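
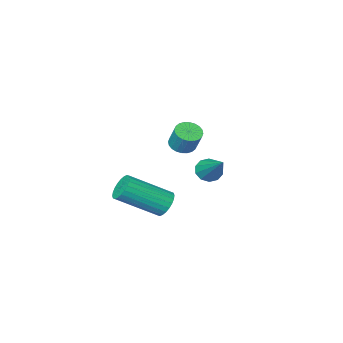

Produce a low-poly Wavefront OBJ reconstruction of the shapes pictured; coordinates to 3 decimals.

v 1.438 0.96 0.316
v 1.899 0.686 0.537
v 1.782 2.56 1.584
v 2.01 0.883 0.258
v 1.902 1.109 0.002
v 1.617 1.279 -0.134
v 1.264 1.326 -0.099
v 0.977 1.234 0.096
v 0.866 1.037 0.374
v 0.974 0.811 0.63
v 1.259 0.642 0.766
v 1.612 0.594 0.731
v 2.539 -0.529 -2.019
v 2.923 -0.089 -2.304
v 4.545 -0.79 -1.207
v 4.161 -1.231 -0.921
v 2.841 0.04 -2.102
v 4.463 -0.661 -1.004
v 2.714 0.082 -1.887
v 4.336 -0.619 -0.789
v 2.56 0.032 -1.691
v 4.182 -0.669 -0.594
v 2.403 -0.104 -1.546
v 4.025 -0.805 -0.449
v 2.267 -0.305 -1.473
v 3.889 -1.006 -0.375
v 2.172 -0.54 -1.483
v 3.794 -1.241 -0.385
v 2.133 -0.773 -1.574
v 3.755 -1.475 -0.477
v 2.155 -0.97 -1.733
v 3.777 -1.671 -0.636
v 2.237 -1.099 -1.936
v 3.859 -1.8 -0.838
v 2.364 -1.141 -2.151
v 3.986 -1.842 -1.053
v 2.518 -1.091 -2.346
v 4.14 -1.792 -1.249
v 2.675 -0.955 -2.491
v 4.297 -1.656 -1.394
v 2.811 -0.754 -2.565
v 4.433 -1.455 -1.467
v 2.906 -0.519 -2.555
v 4.528 -1.22 -1.457
v 2.945 -0.285 -2.463
v 4.567 -0.987 -1.366
v 3.294 2.079 2.772
v 3.824 2.203 2.693
v 3.836 2.705 3.57
v 3.306 2.581 3.648
v 3.728 2.37 2.599
v 3.74 2.872 3.476
v 3.565 2.493 2.531
v 3.577 2.995 3.408
v 3.361 2.552 2.5
v 3.373 3.054 3.376
v 3.147 2.54 2.51
v 3.159 3.042 3.386
v 2.956 2.457 2.56
v 2.968 2.959 3.436
v 2.815 2.317 2.642
v 2.828 2.819 3.518
v 2.748 2.141 2.744
v 2.76 2.643 3.62
v 2.764 1.955 2.85
v 2.776 2.457 3.727
v 2.86 1.788 2.944
v 2.872 2.29 3.821
v 3.023 1.665 3.012
v 3.035 2.167 3.889
v 3.227 1.606 3.044
v 3.239 2.108 3.92
v 3.441 1.618 3.034
v 3.453 2.12 3.91
v 3.632 1.701 2.984
v 3.644 2.203 3.86
v 3.772 1.841 2.902
v 3.785 2.343 3.778
v 3.84 2.017 2.8
v 3.852 2.519 3.676
f 2 1 4
f 2 4 3
f 4 1 5
f 4 5 3
f 5 1 6
f 5 6 3
f 6 1 7
f 6 7 3
f 7 1 8
f 7 8 3
f 8 1 9
f 8 9 3
f 9 1 10
f 9 10 3
f 10 1 11
f 10 11 3
f 11 1 12
f 11 12 3
f 12 1 2
f 12 2 3
f 14 13 17
f 14 17 15
f 15 17 18
f 15 18 16
f 17 13 19
f 17 19 18
f 18 19 20
f 18 20 16
f 19 13 21
f 19 21 20
f 20 21 22
f 20 22 16
f 21 13 23
f 21 23 22
f 22 23 24
f 22 24 16
f 23 13 25
f 23 25 24
f 24 25 26
f 24 26 16
f 25 13 27
f 25 27 26
f 26 27 28
f 26 28 16
f 27 13 29
f 27 29 28
f 28 29 30
f 28 30 16
f 29 13 31
f 29 31 30
f 30 31 32
f 30 32 16
f 31 13 33
f 31 33 32
f 32 33 34
f 32 34 16
f 33 13 35
f 33 35 34
f 34 35 36
f 34 36 16
f 35 13 37
f 35 37 36
f 36 37 38
f 36 38 16
f 37 13 39
f 37 39 38
f 38 39 40
f 38 40 16
f 39 13 41
f 39 41 40
f 40 41 42
f 40 42 16
f 41 13 43
f 41 43 42
f 42 43 44
f 42 44 16
f 43 13 45
f 43 45 44
f 44 45 46
f 44 46 16
f 45 13 14
f 45 14 46
f 46 14 15
f 46 15 16
f 48 47 51
f 48 51 49
f 49 51 52
f 49 52 50
f 51 47 53
f 51 53 52
f 52 53 54
f 52 54 50
f 53 47 55
f 53 55 54
f 54 55 56
f 54 56 50
f 55 47 57
f 55 57 56
f 56 57 58
f 56 58 50
f 57 47 59
f 57 59 58
f 58 59 60
f 58 60 50
f 59 47 61
f 59 61 60
f 60 61 62
f 60 62 50
f 61 47 63
f 61 63 62
f 62 63 64
f 62 64 50
f 63 47 65
f 63 65 64
f 64 65 66
f 64 66 50
f 65 47 67
f 65 67 66
f 66 67 68
f 66 68 50
f 67 47 69
f 67 69 68
f 68 69 70
f 68 70 50
f 69 47 71
f 69 71 70
f 70 71 72
f 70 72 50
f 71 47 73
f 71 73 72
f 72 73 74
f 72 74 50
f 73 47 75
f 73 75 74
f 74 75 76
f 74 76 50
f 75 47 77
f 75 77 76
f 76 77 78
f 76 78 50
f 77 47 79
f 77 79 78
f 78 79 80
f 78 80 50
f 79 47 48
f 79 48 80
f 80 48 49
f 80 49 50



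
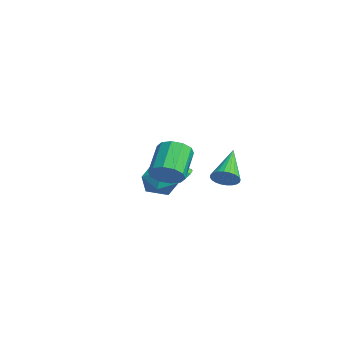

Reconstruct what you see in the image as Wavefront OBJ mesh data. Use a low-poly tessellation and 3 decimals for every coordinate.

v 0.489 -1.953 1.525
v 1.299 -2.14 0.737
v -0.559 -3.28 0.763
v 0.251 -3.467 -0.025
v 0.44 -3.75 1.069
v 1.088 -2.93 1.54
v -0.348 -2.49 -0.04
v 0.3 -1.67 0.431
v 0.782 -2.472 -0.231
v 1.269 -3.251 0.455
v -0.529 -2.169 1.045
v -0.042 -2.948 1.731
v -2.584 -0.209 -0.422
v -2.062 -0.343 -0.396
v -2.836 -1.011 0.462
v -2.115 -0.092 -0.182
v -2.347 0.115 -0.061
v -2.67 0.198 -0.077
v -2.96 0.126 -0.225
v -3.107 -0.074 -0.448
v -3.054 -0.326 -0.662
v -2.822 -0.532 -0.783
v -2.499 -0.616 -0.767
v -2.209 -0.543 -0.619
v 3.726 -3.728 2.361
v 4.393 -3.166 2.621
v 3.161 -2.231 3.759
v 2.494 -2.792 3.499
v 4.144 -2.943 2.169
v 2.913 -2.007 3.307
v 3.736 -3.019 1.79
v 2.504 -2.084 2.928
v 3.324 -3.367 1.629
v 2.092 -2.431 2.767
v 3.065 -3.852 1.748
v 1.833 -2.916 2.886
v 3.059 -4.289 2.101
v 1.827 -3.354 3.239
v 3.307 -4.513 2.553
v 2.076 -3.577 3.691
v 3.716 -4.436 2.932
v 2.484 -3.501 4.07
v 4.128 -4.089 3.093
v 2.896 -3.153 4.231
v 4.387 -3.604 2.974
v 3.155 -2.668 4.112
v 4.582 -1.087 2.074
v 4.931 -1.32 2.684
v 3.138 -0.033 3.306
v 5.068 -1.071 2.631
v 5.131 -0.825 2.494
v 5.111 -0.618 2.294
v 5.009 -0.483 2.059
v 4.843 -0.44 1.827
v 4.637 -0.496 1.633
v 4.422 -0.641 1.506
v 4.232 -0.854 1.465
v 4.095 -1.103 1.517
v 4.032 -1.349 1.654
v 4.052 -1.555 1.855
v 4.154 -1.69 2.089
v 4.32 -1.734 2.321
v 4.526 -1.678 2.516
v 4.741 -1.533 2.643
f 1 12 6
f 1 6 2
f 1 2 8
f 1 8 11
f 1 11 12
f 2 6 10
f 6 12 5
f 12 11 3
f 11 8 7
f 8 2 9
f 4 10 5
f 4 5 3
f 4 3 7
f 4 7 9
f 4 9 10
f 5 10 6
f 3 5 12
f 7 3 11
f 9 7 8
f 10 9 2
f 14 13 16
f 14 16 15
f 16 13 17
f 16 17 15
f 17 13 18
f 17 18 15
f 18 13 19
f 18 19 15
f 19 13 20
f 19 20 15
f 20 13 21
f 20 21 15
f 21 13 22
f 21 22 15
f 22 13 23
f 22 23 15
f 23 13 24
f 23 24 15
f 24 13 14
f 24 14 15
f 26 25 29
f 26 29 27
f 27 29 30
f 27 30 28
f 29 25 31
f 29 31 30
f 30 31 32
f 30 32 28
f 31 25 33
f 31 33 32
f 32 33 34
f 32 34 28
f 33 25 35
f 33 35 34
f 34 35 36
f 34 36 28
f 35 25 37
f 35 37 36
f 36 37 38
f 36 38 28
f 37 25 39
f 37 39 38
f 38 39 40
f 38 40 28
f 39 25 41
f 39 41 40
f 40 41 42
f 40 42 28
f 41 25 43
f 41 43 42
f 42 43 44
f 42 44 28
f 43 25 45
f 43 45 44
f 44 45 46
f 44 46 28
f 45 25 26
f 45 26 46
f 46 26 27
f 46 27 28
f 48 47 50
f 48 50 49
f 50 47 51
f 50 51 49
f 51 47 52
f 51 52 49
f 52 47 53
f 52 53 49
f 53 47 54
f 53 54 49
f 54 47 55
f 54 55 49
f 55 47 56
f 55 56 49
f 56 47 57
f 56 57 49
f 57 47 58
f 57 58 49
f 58 47 59
f 58 59 49
f 59 47 60
f 59 60 49
f 60 47 61
f 60 61 49
f 61 47 62
f 61 62 49
f 62 47 63
f 62 63 49
f 63 47 64
f 63 64 49
f 64 47 48
f 64 48 49



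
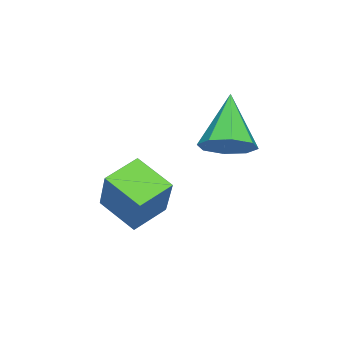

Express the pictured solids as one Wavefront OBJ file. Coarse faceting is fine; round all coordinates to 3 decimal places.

v 1.757 4.05 2.754
v 2.389 3.749 3.218
v 0.503 3.63 4.186
v 2.289 4.377 3.315
v 1.878 4.813 3.084
v 1.396 4.803 2.658
v 1.125 4.352 2.289
v 1.225 3.724 2.192
v 1.636 3.287 2.424
v 2.118 3.298 2.849
v 2.909 1.777 -0.373
v 2.585 0.6 0.29
v 1.893 2.289 0.039
v 1.569 1.111 0.703
v 3.811 2.369 1.117
v 3.487 1.191 1.781
v 2.795 2.88 1.53
v 2.471 1.703 2.193
f 2 1 4
f 2 4 3
f 4 1 5
f 4 5 3
f 5 1 6
f 5 6 3
f 6 1 7
f 6 7 3
f 7 1 8
f 7 8 3
f 8 1 9
f 8 9 3
f 9 1 10
f 9 10 3
f 10 1 2
f 10 2 3
f 12 14 11
f 15 12 11
f 11 14 13
f 13 15 11
f 12 18 14
f 16 12 15
f 16 18 12
f 14 18 13
f 17 15 13
f 13 18 17
f 17 16 15
f 18 16 17



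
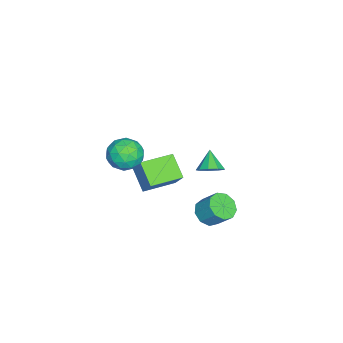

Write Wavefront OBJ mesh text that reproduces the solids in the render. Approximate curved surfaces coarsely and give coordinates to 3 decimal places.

v -0.912 0.131 -4.082
v -0.114 0.409 -4.538
v 0.19 1.347 -3.434
v -0.608 1.069 -2.978
v -0.62 0.786 -4.719
v -0.316 1.724 -3.616
v -1.262 0.857 -4.603
v -0.958 1.795 -3.499
v -1.741 0.588 -4.242
v -1.437 1.527 -3.139
v -1.831 0.105 -3.807
v -1.527 1.044 -2.703
v -1.492 -0.366 -3.5
v -1.188 0.573 -2.396
v -0.881 -0.604 -3.465
v -0.577 0.334 -2.362
v -0.285 -0.499 -3.719
v 0.019 0.439 -2.616
v 0.018 -0.099 -4.143
v 0.322 0.839 -3.039
v -5.128 -3.585 -3.718
v -4.394 -2.9 -2.395
v -4.058 -2.666 -4.787
v -3.324 -1.981 -3.465
v -3.716 -5.179 -3.675
v -2.982 -4.494 -2.353
v -2.646 -4.26 -4.745
v -1.912 -3.575 -3.422
v -2.173 -0.061 -1.296
v -1.629 -0.593 -0.918
v -3.127 -0.359 -0.344
v -1.573 -0.059 -0.695
v -1.798 0.474 -0.753
v -2.198 0.757 -1.065
v -2.587 0.657 -1.486
v -2.783 0.221 -1.817
v -2.693 -0.346 -1.905
v -2.36 -0.78 -1.708
v -1.94 -0.878 -1.318
v 2.195 -2.973 3.134
v 3.245 -2.65 3.375
v 2.515 -4.59 3.905
v 3.565 -4.267 4.146
v 2.695 -3.794 4.679
v 2.497 -2.794 4.202
v 3.263 -4.446 3.078
v 3.065 -3.446 2.601
v 3.905 -3.56 3.34
v 3.554 -3.157 4.33
v 2.206 -4.083 2.95
v 1.855 -3.68 3.94
v 2.692 -2.669 3.186
v 3.068 -4.571 4.094
v 2.556 -4.292 4.407
v 3.174 -4.103 4.549
v 2.252 -2.754 3.673
v 2.87 -2.564 3.815
v 2.546 -3.237 4.582
v 2.89 -4.676 3.465
v 3.508 -4.486 3.607
v 2.586 -3.137 2.731
v 3.204 -2.948 2.873
v 3.214 -4.003 2.698
v 3.698 -3.015 3.308
v 3.885 -3.966 3.761
v 3.708 -4.07 3.133
v 3.592 -3.483 2.853
v 3.491 -2.778 3.89
v 3.679 -3.729 4.343
v 3.167 -3.45 4.657
v 3.051 -2.863 4.376
v 3.879 -3.313 3.869
v 2.081 -3.511 2.937
v 2.269 -4.462 3.39
v 2.709 -4.377 2.904
v 2.593 -3.79 2.623
v 1.875 -3.274 3.519
v 2.062 -4.225 3.972
v 2.168 -3.757 4.427
v 2.052 -3.17 4.147
v 1.881 -3.927 3.411
f 2 1 5
f 2 5 3
f 3 5 6
f 3 6 4
f 5 1 7
f 5 7 6
f 6 7 8
f 6 8 4
f 7 1 9
f 7 9 8
f 8 9 10
f 8 10 4
f 9 1 11
f 9 11 10
f 10 11 12
f 10 12 4
f 11 1 13
f 11 13 12
f 12 13 14
f 12 14 4
f 13 1 15
f 13 15 14
f 14 15 16
f 14 16 4
f 15 1 17
f 15 17 16
f 16 17 18
f 16 18 4
f 17 1 19
f 17 19 18
f 18 19 20
f 18 20 4
f 19 1 2
f 19 2 20
f 20 2 3
f 20 3 4
f 22 24 21
f 25 22 21
f 21 24 23
f 23 25 21
f 22 28 24
f 26 22 25
f 26 28 22
f 24 28 23
f 27 25 23
f 23 28 27
f 27 26 25
f 28 26 27
f 30 29 32
f 30 32 31
f 32 29 33
f 32 33 31
f 33 29 34
f 33 34 31
f 34 29 35
f 34 35 31
f 35 29 36
f 35 36 31
f 36 29 37
f 36 37 31
f 37 29 38
f 37 38 31
f 38 29 39
f 38 39 31
f 39 29 30
f 39 30 31
f 40 77 56
f 77 51 80
f 56 80 45
f 77 80 56
f 40 56 52
f 56 45 57
f 52 57 41
f 56 57 52
f 40 52 61
f 52 41 62
f 61 62 47
f 52 62 61
f 40 61 73
f 61 47 76
f 73 76 50
f 61 76 73
f 40 73 77
f 73 50 81
f 77 81 51
f 73 81 77
f 41 57 68
f 57 45 71
f 68 71 49
f 57 71 68
f 45 80 58
f 80 51 79
f 58 79 44
f 80 79 58
f 51 81 78
f 81 50 74
f 78 74 42
f 81 74 78
f 50 76 75
f 76 47 63
f 75 63 46
f 76 63 75
f 47 62 67
f 62 41 64
f 67 64 48
f 62 64 67
f 43 69 55
f 69 49 70
f 55 70 44
f 69 70 55
f 43 55 53
f 55 44 54
f 53 54 42
f 55 54 53
f 43 53 60
f 53 42 59
f 60 59 46
f 53 59 60
f 43 60 65
f 60 46 66
f 65 66 48
f 60 66 65
f 43 65 69
f 65 48 72
f 69 72 49
f 65 72 69
f 44 70 58
f 70 49 71
f 58 71 45
f 70 71 58
f 42 54 78
f 54 44 79
f 78 79 51
f 54 79 78
f 46 59 75
f 59 42 74
f 75 74 50
f 59 74 75
f 48 66 67
f 66 46 63
f 67 63 47
f 66 63 67
f 49 72 68
f 72 48 64
f 68 64 41
f 72 64 68



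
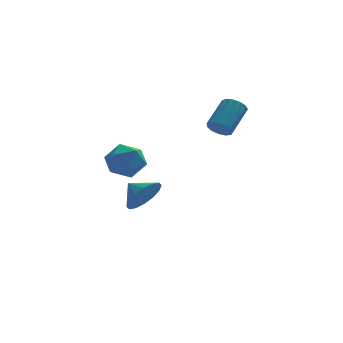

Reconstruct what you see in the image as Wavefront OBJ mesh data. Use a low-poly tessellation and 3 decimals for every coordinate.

v -1.45 2.482 -2.922
v -0.746 2.506 -2.103
v -2.13 3.218 -2.358
v -0.584 2.917 -2.444
v -0.654 3.213 -2.914
v -0.937 3.312 -3.386
v -1.357 3.19 -3.733
v -1.802 2.877 -3.863
v -2.153 2.459 -3.741
v -2.315 2.047 -3.4
v -2.245 1.752 -2.93
v -1.962 1.652 -2.458
v -1.542 1.775 -2.111
v -1.097 2.087 -1.981
v -2.832 -1.384 1.389
v -2.152 -1.846 0.786
v -3.348 -2.854 1.934
v -2.668 -3.316 1.331
v -2.351 -2.775 2.135
v -2.032 -1.867 1.799
v -3.468 -2.833 0.921
v -3.149 -1.925 0.585
v -2.545 -2.742 0.497
v -1.855 -2.706 1.247
v -3.645 -1.994 1.473
v -2.955 -1.958 2.223
v 1.726 0.11 2.161
v 2.283 -0.198 2.028
v 3.13 0.901 3.026
v 2.574 1.21 3.159
v 2.245 0.062 1.773
v 3.093 1.162 2.771
v 2.043 0.337 1.641
v 2.891 1.437 2.639
v 1.74 0.541 1.674
v 2.588 1.64 2.672
v 1.433 0.607 1.862
v 2.281 1.707 2.86
v 1.219 0.516 2.145
v 2.067 1.616 3.143
v 1.166 0.296 2.432
v 2.013 1.396 3.43
v 1.29 0.017 2.634
v 2.138 1.117 3.632
v 1.553 -0.233 2.686
v 2.401 0.867 3.684
v 1.871 -0.373 2.57
v 2.719 0.726 3.568
v 2.143 -0.361 2.325
v 2.991 0.739 3.323
f 2 1 4
f 2 4 3
f 4 1 5
f 4 5 3
f 5 1 6
f 5 6 3
f 6 1 7
f 6 7 3
f 7 1 8
f 7 8 3
f 8 1 9
f 8 9 3
f 9 1 10
f 9 10 3
f 10 1 11
f 10 11 3
f 11 1 12
f 11 12 3
f 12 1 13
f 12 13 3
f 13 1 14
f 13 14 3
f 14 1 2
f 14 2 3
f 15 26 20
f 15 20 16
f 15 16 22
f 15 22 25
f 15 25 26
f 16 20 24
f 20 26 19
f 26 25 17
f 25 22 21
f 22 16 23
f 18 24 19
f 18 19 17
f 18 17 21
f 18 21 23
f 18 23 24
f 19 24 20
f 17 19 26
f 21 17 25
f 23 21 22
f 24 23 16
f 28 27 31
f 28 31 29
f 29 31 32
f 29 32 30
f 31 27 33
f 31 33 32
f 32 33 34
f 32 34 30
f 33 27 35
f 33 35 34
f 34 35 36
f 34 36 30
f 35 27 37
f 35 37 36
f 36 37 38
f 36 38 30
f 37 27 39
f 37 39 38
f 38 39 40
f 38 40 30
f 39 27 41
f 39 41 40
f 40 41 42
f 40 42 30
f 41 27 43
f 41 43 42
f 42 43 44
f 42 44 30
f 43 27 45
f 43 45 44
f 44 45 46
f 44 46 30
f 45 27 47
f 45 47 46
f 46 47 48
f 46 48 30
f 47 27 49
f 47 49 48
f 48 49 50
f 48 50 30
f 49 27 28
f 49 28 50
f 50 28 29
f 50 29 30



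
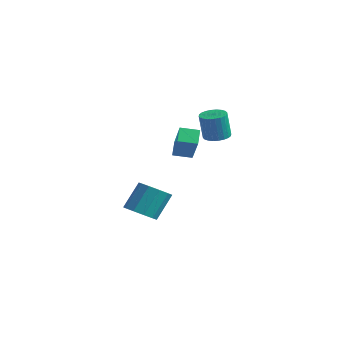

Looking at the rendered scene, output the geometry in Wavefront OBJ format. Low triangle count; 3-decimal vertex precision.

v 1.095 1.154 2.826
v 1.739 1.621 2.904
v 1.769 1.294 4.613
v 1.125 0.826 4.534
v 1.509 1.827 2.947
v 1.539 1.5 4.656
v 1.215 1.931 2.972
v 1.245 1.604 4.681
v 0.904 1.916 2.975
v 0.934 1.589 4.684
v 0.621 1.785 2.955
v 0.651 1.458 4.664
v 0.41 1.558 2.915
v 0.44 1.231 4.624
v 0.304 1.269 2.862
v 0.334 0.942 4.57
v 0.318 0.963 2.803
v 0.348 0.636 4.511
v 0.451 0.686 2.747
v 0.481 0.359 4.456
v 0.681 0.48 2.704
v 0.711 0.153 4.413
v 0.975 0.376 2.679
v 1.005 0.049 4.388
v 1.286 0.391 2.676
v 1.316 0.064 4.385
v 1.569 0.522 2.696
v 1.599 0.195 4.405
v 1.78 0.749 2.736
v 1.81 0.422 4.445
v 1.886 1.038 2.79
v 1.916 0.711 4.498
v 1.872 1.344 2.849
v 1.902 1.017 4.557
v -3.755 -0.673 -4.273
v -2.685 -0.542 -4.351
v -2.696 0.584 -2.626
v -3.765 0.453 -2.547
v -2.979 -0.041 -4.68
v -2.99 1.085 -2.955
v -3.57 0.219 -4.853
v -3.58 1.344 -3.128
v -4.23 0.138 -4.805
v -4.241 1.263 -3.079
v -4.709 -0.253 -4.553
v -4.72 0.873 -2.827
v -4.824 -0.804 -4.194
v -4.835 0.322 -2.469
v -4.53 -1.305 -3.865
v -4.541 -0.179 -2.14
v -3.94 -1.564 -3.692
v -3.95 -0.439 -1.967
v -3.279 -1.483 -3.741
v -3.29 -0.358 -2.015
v -2.8 -1.093 -3.993
v -2.811 0.033 -2.267
v -2.747 1.07 1.353
v -1.404 0.435 2.949
v -2.065 1.999 1.149
v -0.723 1.364 2.744
v -2.137 0.456 0.596
v -0.795 -0.179 2.191
v -1.456 1.385 0.391
v -0.113 0.75 1.987
f 2 1 5
f 2 5 3
f 3 5 6
f 3 6 4
f 5 1 7
f 5 7 6
f 6 7 8
f 6 8 4
f 7 1 9
f 7 9 8
f 8 9 10
f 8 10 4
f 9 1 11
f 9 11 10
f 10 11 12
f 10 12 4
f 11 1 13
f 11 13 12
f 12 13 14
f 12 14 4
f 13 1 15
f 13 15 14
f 14 15 16
f 14 16 4
f 15 1 17
f 15 17 16
f 16 17 18
f 16 18 4
f 17 1 19
f 17 19 18
f 18 19 20
f 18 20 4
f 19 1 21
f 19 21 20
f 20 21 22
f 20 22 4
f 21 1 23
f 21 23 22
f 22 23 24
f 22 24 4
f 23 1 25
f 23 25 24
f 24 25 26
f 24 26 4
f 25 1 27
f 25 27 26
f 26 27 28
f 26 28 4
f 27 1 29
f 27 29 28
f 28 29 30
f 28 30 4
f 29 1 31
f 29 31 30
f 30 31 32
f 30 32 4
f 31 1 33
f 31 33 32
f 32 33 34
f 32 34 4
f 33 1 2
f 33 2 34
f 34 2 3
f 34 3 4
f 36 35 39
f 36 39 37
f 37 39 40
f 37 40 38
f 39 35 41
f 39 41 40
f 40 41 42
f 40 42 38
f 41 35 43
f 41 43 42
f 42 43 44
f 42 44 38
f 43 35 45
f 43 45 44
f 44 45 46
f 44 46 38
f 45 35 47
f 45 47 46
f 46 47 48
f 46 48 38
f 47 35 49
f 47 49 48
f 48 49 50
f 48 50 38
f 49 35 51
f 49 51 50
f 50 51 52
f 50 52 38
f 51 35 53
f 51 53 52
f 52 53 54
f 52 54 38
f 53 35 55
f 53 55 54
f 54 55 56
f 54 56 38
f 55 35 36
f 55 36 56
f 56 36 37
f 56 37 38
f 58 60 57
f 61 58 57
f 57 60 59
f 59 61 57
f 58 64 60
f 62 58 61
f 62 64 58
f 60 64 59
f 63 61 59
f 59 64 63
f 63 62 61
f 64 62 63



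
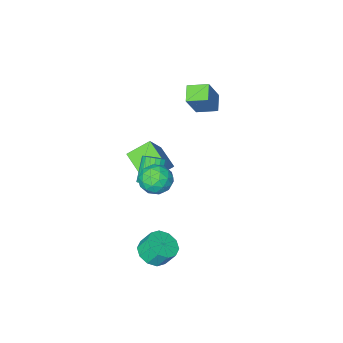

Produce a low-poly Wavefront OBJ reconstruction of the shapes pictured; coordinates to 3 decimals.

v 2.308 0.846 0.815
v 2.962 0.595 1.083
v 2.106 -0.177 2.452
v 1.452 0.074 2.185
v 2.937 0.872 1.223
v 2.081 0.101 2.593
v 2.803 1.145 1.293
v 1.946 0.374 2.663
v 2.583 1.366 1.28
v 1.727 0.595 2.65
v 2.316 1.497 1.187
v 1.46 0.726 2.557
v 2.047 1.516 1.029
v 1.191 0.744 2.399
v 1.824 1.418 0.835
v 0.968 0.647 2.204
v 1.684 1.222 0.637
v 0.828 0.45 2.006
v 1.652 0.96 0.47
v 0.796 0.189 1.839
v 1.734 0.679 0.362
v 0.878 -0.092 1.732
v 1.915 0.427 0.333
v 1.059 -0.345 1.703
v 2.164 0.247 0.388
v 1.308 -0.525 1.757
v 2.438 0.17 0.516
v 1.581 -0.601 1.885
v 2.689 0.211 0.696
v 1.833 -0.561 2.065
v 2.875 0.361 0.896
v 2.018 -0.411 2.266
v 2.311 2.923 2.352
v 3.011 3.652 2.642
v 3.029 1.808 3.418
v 3.729 2.537 3.708
v 2.718 2.641 3.979
v 2.275 3.33 3.321
v 3.765 2.13 2.739
v 3.322 2.819 2.081
v 3.91 3.161 2.882
v 3.263 3.477 3.648
v 2.777 1.983 2.412
v 2.13 2.299 3.178
v 2.598 3.385 2.404
v 3.442 2.075 3.656
v 2.848 2.136 3.816
v 3.26 2.564 3.987
v 2.165 3.197 2.802
v 2.577 3.625 2.973
v 2.405 3.031 3.759
v 3.463 1.835 3.087
v 3.875 2.263 3.258
v 2.78 2.896 2.073
v 3.192 3.324 2.244
v 3.635 2.429 2.301
v 3.538 3.525 2.715
v 3.96 2.87 3.342
v 3.981 2.631 2.772
v 3.72 3.036 2.385
v 3.158 3.711 3.166
v 3.58 3.056 3.792
v 2.986 3.117 3.951
v 2.725 3.522 3.564
v 3.686 3.423 3.306
v 2.46 2.404 2.268
v 2.882 1.749 2.894
v 3.315 1.938 2.496
v 3.054 2.343 2.109
v 2.08 2.59 2.718
v 2.502 1.935 3.345
v 2.32 2.424 3.675
v 2.059 2.829 3.288
v 2.354 2.037 2.754
v -1.728 -4.48 -1.758
v -0.58 -3.874 -0.158
v -1.682 -2.921 -2.382
v -0.535 -2.315 -0.782
v -0.325 -4.865 -2.618
v 0.822 -4.259 -1.018
v -0.28 -3.306 -3.242
v 0.868 -2.7 -1.642
v 2.864 2.059 -4.325
v 3.648 2.741 -4.348
v 3.241 3.244 -3.338
v 2.456 2.561 -3.315
v 3.155 2.995 -4.673
v 2.747 3.497 -3.662
v 2.55 2.891 -4.865
v 2.143 3.393 -3.855
v 2.066 2.469 -4.851
v 1.658 2.971 -3.84
v 1.886 1.89 -4.636
v 1.478 2.393 -3.625
v 2.079 1.376 -4.302
v 1.672 1.879 -3.292
v 2.573 1.123 -3.978
v 2.165 1.625 -2.967
v 3.177 1.227 -3.785
v 2.77 1.729 -2.775
v 3.662 1.649 -3.8
v 3.254 2.151 -2.789
v 3.842 2.227 -4.015
v 3.434 2.73 -3.004
v -4.688 -2.736 3.114
v -3.688 -2.303 4.862
v -4.071 -1.864 2.545
v -3.07 -1.432 4.293
v -3.73 -3.628 2.787
v -2.729 -3.196 4.535
v -3.112 -2.757 2.218
v -2.112 -2.324 3.966
f 2 1 5
f 2 5 3
f 3 5 6
f 3 6 4
f 5 1 7
f 5 7 6
f 6 7 8
f 6 8 4
f 7 1 9
f 7 9 8
f 8 9 10
f 8 10 4
f 9 1 11
f 9 11 10
f 10 11 12
f 10 12 4
f 11 1 13
f 11 13 12
f 12 13 14
f 12 14 4
f 13 1 15
f 13 15 14
f 14 15 16
f 14 16 4
f 15 1 17
f 15 17 16
f 16 17 18
f 16 18 4
f 17 1 19
f 17 19 18
f 18 19 20
f 18 20 4
f 19 1 21
f 19 21 20
f 20 21 22
f 20 22 4
f 21 1 23
f 21 23 22
f 22 23 24
f 22 24 4
f 23 1 25
f 23 25 24
f 24 25 26
f 24 26 4
f 25 1 27
f 25 27 26
f 26 27 28
f 26 28 4
f 27 1 29
f 27 29 28
f 28 29 30
f 28 30 4
f 29 1 31
f 29 31 30
f 30 31 32
f 30 32 4
f 31 1 2
f 31 2 32
f 32 2 3
f 32 3 4
f 33 70 49
f 70 44 73
f 49 73 38
f 70 73 49
f 33 49 45
f 49 38 50
f 45 50 34
f 49 50 45
f 33 45 54
f 45 34 55
f 54 55 40
f 45 55 54
f 33 54 66
f 54 40 69
f 66 69 43
f 54 69 66
f 33 66 70
f 66 43 74
f 70 74 44
f 66 74 70
f 34 50 61
f 50 38 64
f 61 64 42
f 50 64 61
f 38 73 51
f 73 44 72
f 51 72 37
f 73 72 51
f 44 74 71
f 74 43 67
f 71 67 35
f 74 67 71
f 43 69 68
f 69 40 56
f 68 56 39
f 69 56 68
f 40 55 60
f 55 34 57
f 60 57 41
f 55 57 60
f 36 62 48
f 62 42 63
f 48 63 37
f 62 63 48
f 36 48 46
f 48 37 47
f 46 47 35
f 48 47 46
f 36 46 53
f 46 35 52
f 53 52 39
f 46 52 53
f 36 53 58
f 53 39 59
f 58 59 41
f 53 59 58
f 36 58 62
f 58 41 65
f 62 65 42
f 58 65 62
f 37 63 51
f 63 42 64
f 51 64 38
f 63 64 51
f 35 47 71
f 47 37 72
f 71 72 44
f 47 72 71
f 39 52 68
f 52 35 67
f 68 67 43
f 52 67 68
f 41 59 60
f 59 39 56
f 60 56 40
f 59 56 60
f 42 65 61
f 65 41 57
f 61 57 34
f 65 57 61
f 76 78 75
f 79 76 75
f 75 78 77
f 77 79 75
f 76 82 78
f 80 76 79
f 80 82 76
f 78 82 77
f 81 79 77
f 77 82 81
f 81 80 79
f 82 80 81
f 84 83 87
f 84 87 85
f 85 87 88
f 85 88 86
f 87 83 89
f 87 89 88
f 88 89 90
f 88 90 86
f 89 83 91
f 89 91 90
f 90 91 92
f 90 92 86
f 91 83 93
f 91 93 92
f 92 93 94
f 92 94 86
f 93 83 95
f 93 95 94
f 94 95 96
f 94 96 86
f 95 83 97
f 95 97 96
f 96 97 98
f 96 98 86
f 97 83 99
f 97 99 98
f 98 99 100
f 98 100 86
f 99 83 101
f 99 101 100
f 100 101 102
f 100 102 86
f 101 83 103
f 101 103 102
f 102 103 104
f 102 104 86
f 103 83 84
f 103 84 104
f 104 84 85
f 104 85 86
f 106 108 105
f 109 106 105
f 105 108 107
f 107 109 105
f 106 112 108
f 110 106 109
f 110 112 106
f 108 112 107
f 111 109 107
f 107 112 111
f 111 110 109
f 112 110 111



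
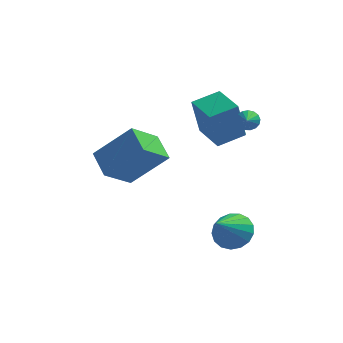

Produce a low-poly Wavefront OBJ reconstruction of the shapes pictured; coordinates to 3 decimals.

v 1.609 2.124 1.978
v 1.324 1.727 3.845
v 0.695 3.345 2.098
v 0.41 2.948 3.965
v 2.65 2.872 2.295
v 2.365 2.475 4.162
v 1.736 4.093 2.415
v 1.451 3.696 4.282
v 2.797 2.144 3.578
v 3.142 1.987 3.251
v 2.863 1.236 4.082
v 3.27 2.092 3.424
v 3.29 2.209 3.632
v 3.197 2.311 3.827
v 3.013 2.375 3.966
v 2.779 2.385 4.015
v 2.549 2.341 3.965
v 2.377 2.251 3.826
v 2.3 2.137 3.63
v 2.338 2.024 3.422
v 2.481 1.939 3.25
v 2.696 1.9 3.153
v 2.935 1.918 3.154
v 2.514 0.093 -1.661
v 3.323 0.152 -1.248
v 1.986 -1.093 -0.459
v 3.083 0.458 -1.051
v 2.712 0.68 -0.995
v 2.297 0.768 -1.091
v 1.931 0.701 -1.318
v 1.699 0.495 -1.624
v 1.654 0.197 -1.938
v 1.806 -0.125 -2.188
v 2.12 -0.397 -2.319
v 2.525 -0.557 -2.298
v 2.927 -0.568 -2.132
v 3.235 -0.427 -1.858
v 3.378 -0.167 -1.539
v -1.812 1.357 -0.054
v -2.681 0.299 0.97
v -2.475 2.435 0.496
v -3.345 1.377 1.52
v -0.255 1.543 1.46
v -1.125 0.485 2.484
v -0.919 2.621 2.01
v -1.788 1.563 3.034
f 2 4 1
f 5 2 1
f 1 4 3
f 3 5 1
f 2 8 4
f 6 2 5
f 6 8 2
f 4 8 3
f 7 5 3
f 3 8 7
f 7 6 5
f 8 6 7
f 10 9 12
f 10 12 11
f 12 9 13
f 12 13 11
f 13 9 14
f 13 14 11
f 14 9 15
f 14 15 11
f 15 9 16
f 15 16 11
f 16 9 17
f 16 17 11
f 17 9 18
f 17 18 11
f 18 9 19
f 18 19 11
f 19 9 20
f 19 20 11
f 20 9 21
f 20 21 11
f 21 9 22
f 21 22 11
f 22 9 23
f 22 23 11
f 23 9 10
f 23 10 11
f 25 24 27
f 25 27 26
f 27 24 28
f 27 28 26
f 28 24 29
f 28 29 26
f 29 24 30
f 29 30 26
f 30 24 31
f 30 31 26
f 31 24 32
f 31 32 26
f 32 24 33
f 32 33 26
f 33 24 34
f 33 34 26
f 34 24 35
f 34 35 26
f 35 24 36
f 35 36 26
f 36 24 37
f 36 37 26
f 37 24 38
f 37 38 26
f 38 24 25
f 38 25 26
f 40 42 39
f 43 40 39
f 39 42 41
f 41 43 39
f 40 46 42
f 44 40 43
f 44 46 40
f 42 46 41
f 45 43 41
f 41 46 45
f 45 44 43
f 46 44 45



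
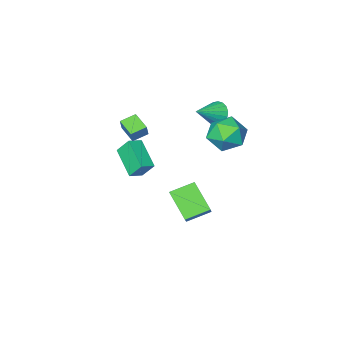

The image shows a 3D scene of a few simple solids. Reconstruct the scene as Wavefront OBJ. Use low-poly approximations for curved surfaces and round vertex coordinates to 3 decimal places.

v 0.379 -0.582 3.601
v 0.63 -0.321 4.414
v 0.36 0.571 3.236
v 0.611 0.833 4.049
v 1.329 -0.653 3.331
v 1.58 -0.391 4.144
v 1.31 0.501 2.966
v 1.561 0.762 3.779
v -4.001 0.63 3.353
v -3.598 0.31 2.702
v -2.499 0.83 4.187
v -3.603 0.671 2.626
v -3.688 1.024 2.693
v -3.834 1.3 2.892
v -4.014 1.442 3.181
v -4.191 1.424 3.505
v -4.33 1.249 3.798
v -4.405 0.951 4.004
v -4.399 0.589 4.08
v -4.315 0.236 4.013
v -4.169 -0.039 3.815
v -3.989 -0.182 3.525
v -3.812 -0.163 3.201
v -3.672 0.012 2.908
v -4.413 3.105 3.381
v -3.561 3.92 2.961
v -2.959 1.72 3.639
v -2.107 2.535 3.219
v -2.663 2.724 4.325
v -3.561 3.58 4.165
v -2.959 2.06 2.435
v -3.857 2.916 2.275
v -2.663 3.275 2.377
v -2.48 3.685 3.544
v -4.04 1.955 3.056
v -3.857 2.365 4.223
v -0.817 -2.242 0.469
v 0.059 -2.168 0.803
v -0.6 -0.447 -0.497
v 0.276 -0.373 -0.164
v -0.376 -2.847 -0.556
v 0.5 -2.773 -0.223
v -0.159 -1.052 -1.523
v 0.717 -0.978 -1.189
v -3.286 1.315 -4.379
v -3.227 -0.304 -3.075
v -2.672 2.181 -3.332
v -2.613 0.561 -2.028
v -1.847 0.939 -4.912
v -1.788 -0.681 -3.608
v -1.233 1.804 -3.865
v -1.174 0.185 -2.561
f 2 4 1
f 5 2 1
f 1 4 3
f 3 5 1
f 2 8 4
f 6 2 5
f 6 8 2
f 4 8 3
f 7 5 3
f 3 8 7
f 7 6 5
f 8 6 7
f 10 9 12
f 10 12 11
f 12 9 13
f 12 13 11
f 13 9 14
f 13 14 11
f 14 9 15
f 14 15 11
f 15 9 16
f 15 16 11
f 16 9 17
f 16 17 11
f 17 9 18
f 17 18 11
f 18 9 19
f 18 19 11
f 19 9 20
f 19 20 11
f 20 9 21
f 20 21 11
f 21 9 22
f 21 22 11
f 22 9 23
f 22 23 11
f 23 9 24
f 23 24 11
f 24 9 10
f 24 10 11
f 25 36 30
f 25 30 26
f 25 26 32
f 25 32 35
f 25 35 36
f 26 30 34
f 30 36 29
f 36 35 27
f 35 32 31
f 32 26 33
f 28 34 29
f 28 29 27
f 28 27 31
f 28 31 33
f 28 33 34
f 29 34 30
f 27 29 36
f 31 27 35
f 33 31 32
f 34 33 26
f 38 40 37
f 41 38 37
f 37 40 39
f 39 41 37
f 38 44 40
f 42 38 41
f 42 44 38
f 40 44 39
f 43 41 39
f 39 44 43
f 43 42 41
f 44 42 43
f 46 48 45
f 49 46 45
f 45 48 47
f 47 49 45
f 46 52 48
f 50 46 49
f 50 52 46
f 48 52 47
f 51 49 47
f 47 52 51
f 51 50 49
f 52 50 51



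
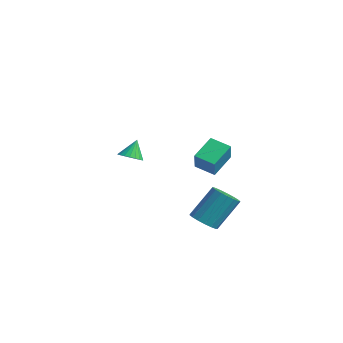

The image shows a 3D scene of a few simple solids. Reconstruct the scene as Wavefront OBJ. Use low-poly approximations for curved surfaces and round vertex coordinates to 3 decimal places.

v 3.332 1.357 -1.022
v 4.027 0.945 -0.791
v 4.223 2.211 0.873
v 3.528 2.623 0.642
v 4.163 1.238 -1.03
v 4.36 2.504 0.634
v 4.11 1.558 -1.267
v 4.306 2.824 0.397
v 3.878 1.832 -1.448
v 4.074 3.098 0.216
v 3.521 1.997 -1.532
v 3.717 3.263 0.132
v 3.121 2.016 -1.498
v 3.317 3.282 0.166
v 2.769 1.883 -1.356
v 2.965 3.149 0.308
v 2.546 1.63 -1.137
v 2.742 2.896 0.527
v 2.503 1.314 -0.892
v 2.699 2.581 0.772
v 2.65 1.009 -0.676
v 2.846 2.275 0.987
v 2.953 0.782 -0.54
v 3.15 2.048 1.124
v 3.343 0.688 -0.514
v 3.54 1.954 1.15
v 3.731 0.747 -0.605
v 3.927 2.013 1.059
v 3.411 1.98 2.146
v 2.421 1.47 2.505
v 3.049 3.24 2.936
v 2.06 2.73 3.295
v 4.08 1.47 3.265
v 3.091 0.96 3.624
v 3.719 2.73 4.055
v 2.729 2.22 4.414
v -3.552 1.546 0.915
v -2.941 1.918 0.834
v -3.768 2.134 1.985
v -3.14 2.094 0.697
v -3.41 2.176 0.597
v -3.705 2.149 0.553
v -3.974 2.018 0.571
v -4.169 1.805 0.649
v -4.258 1.548 0.772
v -4.225 1.29 0.921
v -4.076 1.076 1.068
v -3.836 0.944 1.189
v -3.547 0.915 1.262
v -3.259 0.996 1.276
v -3.022 1.172 1.227
v -2.876 1.413 1.124
v -2.848 1.677 0.985
f 2 1 5
f 2 5 3
f 3 5 6
f 3 6 4
f 5 1 7
f 5 7 6
f 6 7 8
f 6 8 4
f 7 1 9
f 7 9 8
f 8 9 10
f 8 10 4
f 9 1 11
f 9 11 10
f 10 11 12
f 10 12 4
f 11 1 13
f 11 13 12
f 12 13 14
f 12 14 4
f 13 1 15
f 13 15 14
f 14 15 16
f 14 16 4
f 15 1 17
f 15 17 16
f 16 17 18
f 16 18 4
f 17 1 19
f 17 19 18
f 18 19 20
f 18 20 4
f 19 1 21
f 19 21 20
f 20 21 22
f 20 22 4
f 21 1 23
f 21 23 22
f 22 23 24
f 22 24 4
f 23 1 25
f 23 25 24
f 24 25 26
f 24 26 4
f 25 1 27
f 25 27 26
f 26 27 28
f 26 28 4
f 27 1 2
f 27 2 28
f 28 2 3
f 28 3 4
f 30 32 29
f 33 30 29
f 29 32 31
f 31 33 29
f 30 36 32
f 34 30 33
f 34 36 30
f 32 36 31
f 35 33 31
f 31 36 35
f 35 34 33
f 36 34 35
f 38 37 40
f 38 40 39
f 40 37 41
f 40 41 39
f 41 37 42
f 41 42 39
f 42 37 43
f 42 43 39
f 43 37 44
f 43 44 39
f 44 37 45
f 44 45 39
f 45 37 46
f 45 46 39
f 46 37 47
f 46 47 39
f 47 37 48
f 47 48 39
f 48 37 49
f 48 49 39
f 49 37 50
f 49 50 39
f 50 37 51
f 50 51 39
f 51 37 52
f 51 52 39
f 52 37 53
f 52 53 39
f 53 37 38
f 53 38 39



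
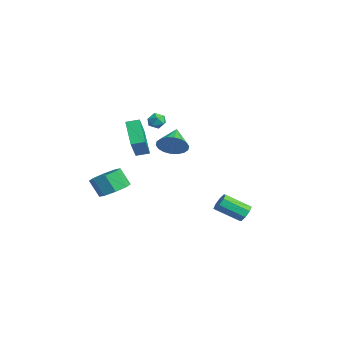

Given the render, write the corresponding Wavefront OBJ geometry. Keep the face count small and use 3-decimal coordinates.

v -2.445 -0.134 3.298
v -1.891 -0.402 3.433
v -2.929 -0.978 3.607
v -2.375 -1.246 3.742
v -2.585 -0.763 4.089
v -2.285 -0.241 3.898
v -2.535 -1.139 3.142
v -2.235 -0.617 2.951
v -1.946 -1.023 3.337
v -1.977 -0.791 3.923
v -2.843 -0.589 3.117
v -2.874 -0.357 3.703
v -1.628 0.034 1.719
v -1.137 0.009 2.567
v -2.912 0.686 2.481
v -1.033 0.401 2.406
v -1.047 0.72 2.109
v -1.176 0.903 1.735
v -1.394 0.914 1.358
v -1.659 0.751 1.052
v -1.917 0.445 0.878
v -2.118 0.058 0.871
v -2.222 -0.334 1.032
v -2.208 -0.653 1.329
v -2.079 -0.836 1.703
v -1.861 -0.847 2.081
v -1.596 -0.684 2.386
v -1.338 -0.378 2.56
v -0.367 4.135 -3.858
v 0.263 3.911 -3.82
v -0.303 2.481 -2.884
v -0.933 2.705 -2.922
v 0.139 4.216 -3.427
v -0.426 2.787 -2.491
v -0.281 4.475 -3.287
v -0.846 3.045 -2.351
v -0.752 4.534 -3.481
v -1.317 3.104 -2.545
v -0.997 4.359 -3.896
v -1.563 2.929 -2.96
v -0.874 4.053 -4.289
v -1.439 2.624 -3.353
v -0.454 3.795 -4.429
v -1.019 2.365 -3.493
v 0.017 3.736 -4.235
v -0.548 2.306 -3.299
v -2.466 -3.222 -1.862
v -1.757 -2.712 -1.335
v -2.265 -3.188 -0.191
v -2.974 -3.698 -0.718
v -2.405 -2.292 -1.448
v -2.914 -2.768 -0.304
v -3.089 -2.416 -1.804
v -3.597 -2.893 -0.659
v -3.408 -3.013 -2.194
v -3.916 -3.49 -1.049
v -3.175 -3.732 -2.389
v -3.683 -4.208 -1.245
v -2.526 -4.152 -2.276
v -3.035 -4.628 -1.132
v -1.843 -4.027 -1.921
v -2.351 -4.504 -0.776
v -1.524 -3.43 -1.531
v -2.032 -3.907 -0.386
v -0.237 -2.875 3.577
v 1.119 -3.531 5.083
v -0.047 -2.105 3.742
v 1.309 -2.761 5.248
v 1.071 -2.939 2.372
v 2.427 -3.595 3.878
v 1.261 -2.169 2.537
v 2.617 -2.825 4.043
f 1 12 6
f 1 6 2
f 1 2 8
f 1 8 11
f 1 11 12
f 2 6 10
f 6 12 5
f 12 11 3
f 11 8 7
f 8 2 9
f 4 10 5
f 4 5 3
f 4 3 7
f 4 7 9
f 4 9 10
f 5 10 6
f 3 5 12
f 7 3 11
f 9 7 8
f 10 9 2
f 14 13 16
f 14 16 15
f 16 13 17
f 16 17 15
f 17 13 18
f 17 18 15
f 18 13 19
f 18 19 15
f 19 13 20
f 19 20 15
f 20 13 21
f 20 21 15
f 21 13 22
f 21 22 15
f 22 13 23
f 22 23 15
f 23 13 24
f 23 24 15
f 24 13 25
f 24 25 15
f 25 13 26
f 25 26 15
f 26 13 27
f 26 27 15
f 27 13 28
f 27 28 15
f 28 13 14
f 28 14 15
f 30 29 33
f 30 33 31
f 31 33 34
f 31 34 32
f 33 29 35
f 33 35 34
f 34 35 36
f 34 36 32
f 35 29 37
f 35 37 36
f 36 37 38
f 36 38 32
f 37 29 39
f 37 39 38
f 38 39 40
f 38 40 32
f 39 29 41
f 39 41 40
f 40 41 42
f 40 42 32
f 41 29 43
f 41 43 42
f 42 43 44
f 42 44 32
f 43 29 45
f 43 45 44
f 44 45 46
f 44 46 32
f 45 29 30
f 45 30 46
f 46 30 31
f 46 31 32
f 48 47 51
f 48 51 49
f 49 51 52
f 49 52 50
f 51 47 53
f 51 53 52
f 52 53 54
f 52 54 50
f 53 47 55
f 53 55 54
f 54 55 56
f 54 56 50
f 55 47 57
f 55 57 56
f 56 57 58
f 56 58 50
f 57 47 59
f 57 59 58
f 58 59 60
f 58 60 50
f 59 47 61
f 59 61 60
f 60 61 62
f 60 62 50
f 61 47 63
f 61 63 62
f 62 63 64
f 62 64 50
f 63 47 48
f 63 48 64
f 64 48 49
f 64 49 50
f 66 68 65
f 69 66 65
f 65 68 67
f 67 69 65
f 66 72 68
f 70 66 69
f 70 72 66
f 68 72 67
f 71 69 67
f 67 72 71
f 71 70 69
f 72 70 71



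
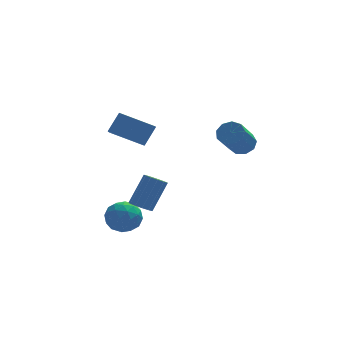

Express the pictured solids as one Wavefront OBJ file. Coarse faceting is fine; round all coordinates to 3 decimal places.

v -1.863 -4.021 -1.3
v -1.327 -4.415 -1.439
v -0.421 -3.754 0.181
v -0.957 -3.359 0.32
v -1.262 -4.079 -1.612
v -0.356 -3.418 0.007
v -1.388 -3.725 -1.686
v -0.482 -3.064 -0.067
v -1.665 -3.465 -1.638
v -0.759 -2.804 -0.018
v -2.005 -3.381 -1.482
v -1.098 -2.72 0.138
v -2.3 -3.5 -1.268
v -1.393 -2.839 0.351
v -2.456 -3.785 -1.064
v -1.55 -3.123 0.555
v -2.424 -4.144 -0.935
v -1.518 -3.483 0.684
v -2.214 -4.464 -0.922
v -1.308 -3.803 0.697
v -1.893 -4.644 -1.029
v -0.986 -3.982 0.591
v -1.562 -4.625 -1.221
v -0.656 -3.964 0.398
v 3.54 -3.389 2.557
v 4.035 -3.967 2.384
v 3.154 -5.148 3.809
v 2.66 -4.571 3.983
v 4.242 -3.659 2.767
v 3.361 -4.84 4.193
v 4.12 -3.225 3.052
v 3.239 -4.406 4.478
v 3.728 -2.867 3.106
v 2.847 -4.048 4.531
v 3.247 -2.754 2.903
v 2.366 -3.936 4.328
v 2.904 -2.939 2.538
v 2.023 -4.12 3.963
v 2.859 -3.334 2.182
v 1.978 -4.515 3.607
v 3.132 -3.755 2.002
v 2.251 -4.936 3.427
v 3.597 -4.005 2.082
v 2.716 -5.186 3.507
v -3.182 -1.304 -2.736
v -2.676 -0.837 -3.572
v -2.204 -2.743 -2.948
v -1.698 -2.276 -3.784
v -1.537 -1.907 -2.779
v -2.141 -1.018 -2.648
v -2.739 -2.562 -3.872
v -3.343 -1.673 -3.741
v -2.403 -1.615 -4.274
v -1.659 -1.209 -3.599
v -3.221 -2.371 -2.921
v -2.477 -1.965 -2.246
v -3.015 -0.944 -3.135
v -1.865 -2.636 -3.385
v -1.77 -2.419 -2.794
v -1.473 -2.144 -3.285
v -2.7 -1.051 -2.592
v -2.403 -0.776 -3.083
v -1.733 -1.405 -2.617
v -2.477 -2.804 -3.437
v -2.18 -2.529 -3.928
v -3.407 -1.436 -3.235
v -3.11 -1.161 -3.726
v -3.147 -2.175 -3.903
v -2.557 -1.127 -4.039
v -1.982 -1.972 -4.164
v -2.594 -2.141 -4.216
v -2.949 -1.618 -4.139
v -2.12 -0.889 -3.642
v -1.545 -1.734 -3.767
v -1.45 -1.517 -3.176
v -1.806 -0.995 -3.099
v -1.959 -1.346 -4.055
v -3.335 -1.846 -2.753
v -2.76 -2.691 -2.878
v -3.074 -2.585 -3.421
v -3.43 -2.063 -3.344
v -2.898 -1.608 -2.356
v -2.323 -2.453 -2.481
v -1.931 -1.962 -2.381
v -2.286 -1.439 -2.304
v -2.921 -2.234 -2.465
v -1.02 -0.014 1.065
v -2.816 0.477 1.971
v -0.957 1.114 0.579
v -2.753 1.605 1.484
v -0.327 0.435 2.196
v -2.123 0.926 3.101
v -0.264 1.563 1.709
v -2.06 2.054 2.615
f 2 1 5
f 2 5 3
f 3 5 6
f 3 6 4
f 5 1 7
f 5 7 6
f 6 7 8
f 6 8 4
f 7 1 9
f 7 9 8
f 8 9 10
f 8 10 4
f 9 1 11
f 9 11 10
f 10 11 12
f 10 12 4
f 11 1 13
f 11 13 12
f 12 13 14
f 12 14 4
f 13 1 15
f 13 15 14
f 14 15 16
f 14 16 4
f 15 1 17
f 15 17 16
f 16 17 18
f 16 18 4
f 17 1 19
f 17 19 18
f 18 19 20
f 18 20 4
f 19 1 21
f 19 21 20
f 20 21 22
f 20 22 4
f 21 1 23
f 21 23 22
f 22 23 24
f 22 24 4
f 23 1 2
f 23 2 24
f 24 2 3
f 24 3 4
f 26 25 29
f 26 29 27
f 27 29 30
f 27 30 28
f 29 25 31
f 29 31 30
f 30 31 32
f 30 32 28
f 31 25 33
f 31 33 32
f 32 33 34
f 32 34 28
f 33 25 35
f 33 35 34
f 34 35 36
f 34 36 28
f 35 25 37
f 35 37 36
f 36 37 38
f 36 38 28
f 37 25 39
f 37 39 38
f 38 39 40
f 38 40 28
f 39 25 41
f 39 41 40
f 40 41 42
f 40 42 28
f 41 25 43
f 41 43 42
f 42 43 44
f 42 44 28
f 43 25 26
f 43 26 44
f 44 26 27
f 44 27 28
f 45 82 61
f 82 56 85
f 61 85 50
f 82 85 61
f 45 61 57
f 61 50 62
f 57 62 46
f 61 62 57
f 45 57 66
f 57 46 67
f 66 67 52
f 57 67 66
f 45 66 78
f 66 52 81
f 78 81 55
f 66 81 78
f 45 78 82
f 78 55 86
f 82 86 56
f 78 86 82
f 46 62 73
f 62 50 76
f 73 76 54
f 62 76 73
f 50 85 63
f 85 56 84
f 63 84 49
f 85 84 63
f 56 86 83
f 86 55 79
f 83 79 47
f 86 79 83
f 55 81 80
f 81 52 68
f 80 68 51
f 81 68 80
f 52 67 72
f 67 46 69
f 72 69 53
f 67 69 72
f 48 74 60
f 74 54 75
f 60 75 49
f 74 75 60
f 48 60 58
f 60 49 59
f 58 59 47
f 60 59 58
f 48 58 65
f 58 47 64
f 65 64 51
f 58 64 65
f 48 65 70
f 65 51 71
f 70 71 53
f 65 71 70
f 48 70 74
f 70 53 77
f 74 77 54
f 70 77 74
f 49 75 63
f 75 54 76
f 63 76 50
f 75 76 63
f 47 59 83
f 59 49 84
f 83 84 56
f 59 84 83
f 51 64 80
f 64 47 79
f 80 79 55
f 64 79 80
f 53 71 72
f 71 51 68
f 72 68 52
f 71 68 72
f 54 77 73
f 77 53 69
f 73 69 46
f 77 69 73
f 88 90 87
f 91 88 87
f 87 90 89
f 89 91 87
f 88 94 90
f 92 88 91
f 92 94 88
f 90 94 89
f 93 91 89
f 89 94 93
f 93 92 91
f 94 92 93



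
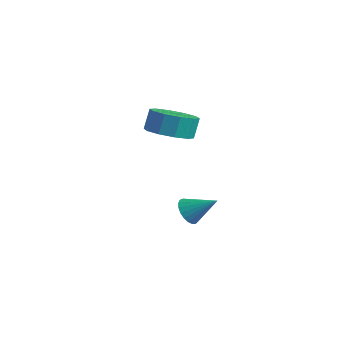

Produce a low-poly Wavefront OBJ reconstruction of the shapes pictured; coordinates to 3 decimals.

v -1.536 0.42 -4.096
v -1.096 0.385 -4.627
v -0.484 1 -3.264
v -1.212 0.646 -4.662
v -1.383 0.867 -4.599
v -1.581 1.011 -4.45
v -1.771 1.053 -4.239
v -1.92 0.986 -4.003
v -2.003 0.821 -3.783
v -2.005 0.586 -3.618
v -1.926 0.323 -3.535
v -1.779 0.077 -3.549
v -1.59 -0.11 -3.657
v -1.392 -0.205 -3.842
v -1.219 -0.192 -4.07
v -1.1 -0.073 -4.303
v -1.057 0.131 -4.5
v -1.847 -0.402 0.698
v -1.029 -0.923 1.014
v -1.116 -0.5 1.938
v -1.933 0.022 1.622
v -0.83 -0.373 0.78
v -0.917 0.051 1.704
v -1.02 0.167 0.515
v -1.107 0.59 1.439
v -1.525 0.489 0.32
v -1.612 0.913 1.244
v -2.153 0.471 0.269
v -2.24 0.895 1.193
v -2.664 0.12 0.382
v -2.751 0.543 1.306
v -2.863 -0.431 0.616
v -2.95 -0.007 1.54
v -2.673 -0.97 0.881
v -2.76 -0.547 1.805
v -2.168 -1.293 1.076
v -2.255 -0.869 2
v -1.54 -1.275 1.127
v -1.627 -0.851 2.051
f 2 1 4
f 2 4 3
f 4 1 5
f 4 5 3
f 5 1 6
f 5 6 3
f 6 1 7
f 6 7 3
f 7 1 8
f 7 8 3
f 8 1 9
f 8 9 3
f 9 1 10
f 9 10 3
f 10 1 11
f 10 11 3
f 11 1 12
f 11 12 3
f 12 1 13
f 12 13 3
f 13 1 14
f 13 14 3
f 14 1 15
f 14 15 3
f 15 1 16
f 15 16 3
f 16 1 17
f 16 17 3
f 17 1 2
f 17 2 3
f 19 18 22
f 19 22 20
f 20 22 23
f 20 23 21
f 22 18 24
f 22 24 23
f 23 24 25
f 23 25 21
f 24 18 26
f 24 26 25
f 25 26 27
f 25 27 21
f 26 18 28
f 26 28 27
f 27 28 29
f 27 29 21
f 28 18 30
f 28 30 29
f 29 30 31
f 29 31 21
f 30 18 32
f 30 32 31
f 31 32 33
f 31 33 21
f 32 18 34
f 32 34 33
f 33 34 35
f 33 35 21
f 34 18 36
f 34 36 35
f 35 36 37
f 35 37 21
f 36 18 38
f 36 38 37
f 37 38 39
f 37 39 21
f 38 18 19
f 38 19 39
f 39 19 20
f 39 20 21



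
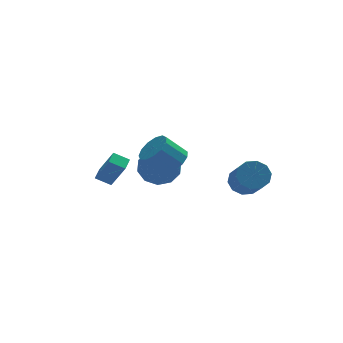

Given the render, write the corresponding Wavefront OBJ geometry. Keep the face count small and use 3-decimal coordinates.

v 3.557 -3.145 1.123
v 4.262 -3.496 0.708
v 4.227 -5.166 2.062
v 3.523 -4.815 2.477
v 4.447 -3.172 1.113
v 4.412 -4.842 2.466
v 4.292 -2.838 1.521
v 4.257 -4.508 2.875
v 3.856 -2.621 1.778
v 3.821 -4.291 3.131
v 3.307 -2.604 1.784
v 3.272 -4.274 3.138
v 2.853 -2.794 1.538
v 2.818 -4.464 2.892
v 2.668 -3.118 1.134
v 2.633 -4.788 2.487
v 2.823 -3.452 0.725
v 2.788 -5.122 2.079
v 3.259 -3.669 0.469
v 3.224 -5.339 1.822
v 3.808 -3.686 0.462
v 3.773 -5.356 1.816
v 0.108 -2.398 2.483
v 0.663 -2.916 3.054
v -0.373 -2.82 4.148
v -0.928 -2.302 3.577
v 0.798 -2.404 3.137
v -0.239 -2.309 4.231
v 0.713 -1.891 3.012
v -0.324 -1.795 4.106
v 0.436 -1.538 2.719
v -0.6 -1.443 3.813
v 0.056 -1.458 2.351
v -0.981 -1.363 3.445
v -0.308 -1.677 2.025
v -1.345 -1.582 3.119
v -0.54 -2.124 1.845
v -1.577 -2.029 2.939
v -0.566 -2.659 1.867
v -1.603 -2.563 2.961
v -0.378 -3.11 2.085
v -1.414 -3.015 3.178
v -0.035 -3.335 2.429
v -1.072 -3.24 3.523
v 0.353 -3.263 2.79
v -0.684 -3.167 3.884
v -0.982 0.328 0.117
v -0.015 1.053 0.165
v -0.145 -0.873 1.415
v 0.822 -0.148 1.463
v -0.234 0.221 1.922
v -0.751 0.964 1.12
v 0.591 -0.784 0.46
v 0.074 -0.041 -0.342
v 0.957 0.365 0.376
v 0.448 0.987 1.28
v -0.608 -0.807 0.3
v -1.117 -0.185 1.204
v -0.572 0.796 0.027
v 0.412 -0.616 1.553
v -0.209 -0.399 1.823
v 0.36 0.027 1.851
v -1.004 0.744 0.589
v -0.436 1.17 0.616
v -0.565 0.681 1.649
v 0.276 -0.99 0.964
v 0.844 -0.564 0.991
v -0.52 0.153 -0.271
v 0.049 0.579 -0.243
v 0.405 -0.501 -0.069
v 0.568 0.818 0.179
v 1.06 0.112 0.942
v 0.924 -0.262 0.353
v 0.62 0.175 -0.119
v 0.268 1.183 0.71
v 0.76 0.477 1.473
v 0.14 0.694 1.743
v -0.164 1.131 1.272
v 0.84 0.779 0.835
v -0.92 -0.297 0.107
v -0.428 -1.003 0.87
v 0.004 -0.951 0.308
v -0.3 -0.514 -0.163
v -1.22 0.068 0.638
v -0.728 -0.638 1.401
v -0.78 0.005 1.699
v -1.084 0.442 1.227
v -1 -0.599 0.745
v -3.103 -2.731 1.456
v -3.858 -2.456 1.882
v -2.741 -2.031 1.643
v -3.497 -1.755 2.069
v -2.523 -3.425 2.931
v -3.279 -3.149 3.357
v -2.162 -2.724 3.118
v -2.917 -2.449 3.544
f 2 1 5
f 2 5 3
f 3 5 6
f 3 6 4
f 5 1 7
f 5 7 6
f 6 7 8
f 6 8 4
f 7 1 9
f 7 9 8
f 8 9 10
f 8 10 4
f 9 1 11
f 9 11 10
f 10 11 12
f 10 12 4
f 11 1 13
f 11 13 12
f 12 13 14
f 12 14 4
f 13 1 15
f 13 15 14
f 14 15 16
f 14 16 4
f 15 1 17
f 15 17 16
f 16 17 18
f 16 18 4
f 17 1 19
f 17 19 18
f 18 19 20
f 18 20 4
f 19 1 21
f 19 21 20
f 20 21 22
f 20 22 4
f 21 1 2
f 21 2 22
f 22 2 3
f 22 3 4
f 24 23 27
f 24 27 25
f 25 27 28
f 25 28 26
f 27 23 29
f 27 29 28
f 28 29 30
f 28 30 26
f 29 23 31
f 29 31 30
f 30 31 32
f 30 32 26
f 31 23 33
f 31 33 32
f 32 33 34
f 32 34 26
f 33 23 35
f 33 35 34
f 34 35 36
f 34 36 26
f 35 23 37
f 35 37 36
f 36 37 38
f 36 38 26
f 37 23 39
f 37 39 38
f 38 39 40
f 38 40 26
f 39 23 41
f 39 41 40
f 40 41 42
f 40 42 26
f 41 23 43
f 41 43 42
f 42 43 44
f 42 44 26
f 43 23 45
f 43 45 44
f 44 45 46
f 44 46 26
f 45 23 24
f 45 24 46
f 46 24 25
f 46 25 26
f 47 84 63
f 84 58 87
f 63 87 52
f 84 87 63
f 47 63 59
f 63 52 64
f 59 64 48
f 63 64 59
f 47 59 68
f 59 48 69
f 68 69 54
f 59 69 68
f 47 68 80
f 68 54 83
f 80 83 57
f 68 83 80
f 47 80 84
f 80 57 88
f 84 88 58
f 80 88 84
f 48 64 75
f 64 52 78
f 75 78 56
f 64 78 75
f 52 87 65
f 87 58 86
f 65 86 51
f 87 86 65
f 58 88 85
f 88 57 81
f 85 81 49
f 88 81 85
f 57 83 82
f 83 54 70
f 82 70 53
f 83 70 82
f 54 69 74
f 69 48 71
f 74 71 55
f 69 71 74
f 50 76 62
f 76 56 77
f 62 77 51
f 76 77 62
f 50 62 60
f 62 51 61
f 60 61 49
f 62 61 60
f 50 60 67
f 60 49 66
f 67 66 53
f 60 66 67
f 50 67 72
f 67 53 73
f 72 73 55
f 67 73 72
f 50 72 76
f 72 55 79
f 76 79 56
f 72 79 76
f 51 77 65
f 77 56 78
f 65 78 52
f 77 78 65
f 49 61 85
f 61 51 86
f 85 86 58
f 61 86 85
f 53 66 82
f 66 49 81
f 82 81 57
f 66 81 82
f 55 73 74
f 73 53 70
f 74 70 54
f 73 70 74
f 56 79 75
f 79 55 71
f 75 71 48
f 79 71 75
f 90 92 89
f 93 90 89
f 89 92 91
f 91 93 89
f 90 96 92
f 94 90 93
f 94 96 90
f 92 96 91
f 95 93 91
f 91 96 95
f 95 94 93
f 96 94 95



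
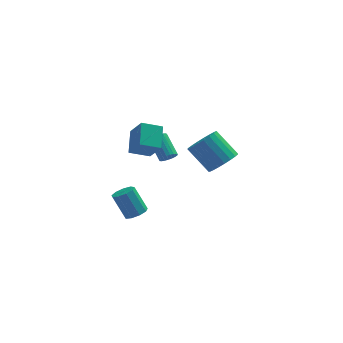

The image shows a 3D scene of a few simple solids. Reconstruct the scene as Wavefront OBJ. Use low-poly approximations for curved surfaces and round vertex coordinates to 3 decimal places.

v -2.905 -1.901 2.745
v -2.307 -2.805 4.042
v -2.729 -0.518 3.628
v -2.131 -1.422 4.925
v -1.669 -1.758 2.275
v -1.071 -2.662 3.572
v -1.493 -0.375 3.158
v -0.895 -1.279 4.455
v -0.553 -0.901 1.507
v -0.029 -0.654 1.5
v -0.582 0.549 2.485
v -1.107 0.301 2.493
v -0.137 -0.549 1.311
v -0.69 0.654 2.296
v -0.316 -0.505 1.157
v -0.87 0.698 2.142
v -0.537 -0.529 1.063
v -1.09 0.673 2.048
v -0.761 -0.618 1.046
v -1.314 0.584 2.031
v -0.948 -0.756 1.108
v -1.502 0.446 2.093
v -1.068 -0.919 1.24
v -1.621 0.284 2.225
v -1.098 -1.079 1.418
v -1.652 0.124 2.403
v -1.034 -1.208 1.612
v -1.588 -0.005 2.597
v -0.887 -1.284 1.787
v -1.441 -0.082 2.772
v -0.683 -1.294 1.914
v -1.236 -0.091 2.899
v -0.456 -1.236 1.971
v -1.009 -0.033 2.956
v -0.245 -1.12 1.948
v -0.799 0.082 2.933
v -0.088 -0.966 1.848
v -0.642 0.236 2.833
v -0.012 -0.801 1.69
v -0.565 0.401 2.675
v -2.403 0.712 -4.562
v -1.704 0.883 -4.289
v -2.457 1.44 -2.706
v -3.157 1.268 -2.978
v -1.909 1.301 -4.534
v -2.663 1.858 -2.95
v -2.346 1.444 -4.792
v -3.099 2.001 -3.208
v -2.809 1.244 -4.942
v -3.563 1.801 -3.359
v -3.083 0.795 -4.914
v -3.836 1.352 -3.331
v -3.038 0.307 -4.722
v -3.792 0.863 -3.138
v -2.697 0.008 -4.454
v -3.45 0.565 -2.871
v -2.218 0.039 -4.237
v -2.972 0.595 -2.653
v -1.826 0.384 -4.172
v -2.579 0.941 -2.588
v 2.842 0.981 -0.441
v 3.507 0.612 0.354
v 2.302 1.55 1.796
v 1.638 1.919 1.001
v 3.697 1.015 0.251
v 2.492 1.953 1.693
v 3.739 1.412 0.028
v 2.534 2.35 1.47
v 3.626 1.735 -0.276
v 2.422 2.673 1.166
v 3.378 1.927 -0.609
v 2.173 2.865 0.833
v 3.037 1.956 -0.912
v 1.832 2.894 0.53
v 2.663 1.816 -1.134
v 1.458 2.754 0.308
v 2.319 1.532 -1.236
v 1.114 2.47 0.205
v 2.066 1.152 -1.201
v 0.861 2.09 0.241
v 1.947 0.743 -1.034
v 0.742 1.681 0.408
v 1.983 0.375 -0.765
v 0.778 1.313 0.677
v 2.168 0.112 -0.44
v 0.963 1.05 1.002
v 2.469 -0.001 -0.114
v 1.264 0.937 1.327
v 2.835 0.056 0.154
v 1.63 0.994 1.596
v 3.202 0.273 0.32
v 1.997 1.211 1.762
f 2 4 1
f 5 2 1
f 1 4 3
f 3 5 1
f 2 8 4
f 6 2 5
f 6 8 2
f 4 8 3
f 7 5 3
f 3 8 7
f 7 6 5
f 8 6 7
f 10 9 13
f 10 13 11
f 11 13 14
f 11 14 12
f 13 9 15
f 13 15 14
f 14 15 16
f 14 16 12
f 15 9 17
f 15 17 16
f 16 17 18
f 16 18 12
f 17 9 19
f 17 19 18
f 18 19 20
f 18 20 12
f 19 9 21
f 19 21 20
f 20 21 22
f 20 22 12
f 21 9 23
f 21 23 22
f 22 23 24
f 22 24 12
f 23 9 25
f 23 25 24
f 24 25 26
f 24 26 12
f 25 9 27
f 25 27 26
f 26 27 28
f 26 28 12
f 27 9 29
f 27 29 28
f 28 29 30
f 28 30 12
f 29 9 31
f 29 31 30
f 30 31 32
f 30 32 12
f 31 9 33
f 31 33 32
f 32 33 34
f 32 34 12
f 33 9 35
f 33 35 34
f 34 35 36
f 34 36 12
f 35 9 37
f 35 37 36
f 36 37 38
f 36 38 12
f 37 9 39
f 37 39 38
f 38 39 40
f 38 40 12
f 39 9 10
f 39 10 40
f 40 10 11
f 40 11 12
f 42 41 45
f 42 45 43
f 43 45 46
f 43 46 44
f 45 41 47
f 45 47 46
f 46 47 48
f 46 48 44
f 47 41 49
f 47 49 48
f 48 49 50
f 48 50 44
f 49 41 51
f 49 51 50
f 50 51 52
f 50 52 44
f 51 41 53
f 51 53 52
f 52 53 54
f 52 54 44
f 53 41 55
f 53 55 54
f 54 55 56
f 54 56 44
f 55 41 57
f 55 57 56
f 56 57 58
f 56 58 44
f 57 41 59
f 57 59 58
f 58 59 60
f 58 60 44
f 59 41 42
f 59 42 60
f 60 42 43
f 60 43 44
f 62 61 65
f 62 65 63
f 63 65 66
f 63 66 64
f 65 61 67
f 65 67 66
f 66 67 68
f 66 68 64
f 67 61 69
f 67 69 68
f 68 69 70
f 68 70 64
f 69 61 71
f 69 71 70
f 70 71 72
f 70 72 64
f 71 61 73
f 71 73 72
f 72 73 74
f 72 74 64
f 73 61 75
f 73 75 74
f 74 75 76
f 74 76 64
f 75 61 77
f 75 77 76
f 76 77 78
f 76 78 64
f 77 61 79
f 77 79 78
f 78 79 80
f 78 80 64
f 79 61 81
f 79 81 80
f 80 81 82
f 80 82 64
f 81 61 83
f 81 83 82
f 82 83 84
f 82 84 64
f 83 61 85
f 83 85 84
f 84 85 86
f 84 86 64
f 85 61 87
f 85 87 86
f 86 87 88
f 86 88 64
f 87 61 89
f 87 89 88
f 88 89 90
f 88 90 64
f 89 61 91
f 89 91 90
f 90 91 92
f 90 92 64
f 91 61 62
f 91 62 92
f 92 62 63
f 92 63 64



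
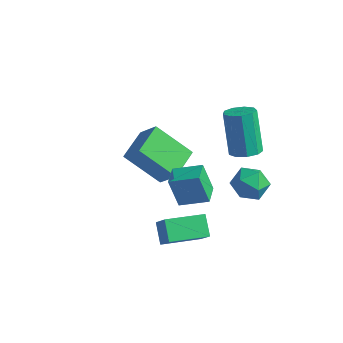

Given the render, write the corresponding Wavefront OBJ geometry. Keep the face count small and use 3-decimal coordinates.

v 1.359 -2.953 -2.748
v 0.717 -2.366 -2.092
v 2.424 -1.522 -2.988
v 1.782 -0.934 -2.332
v 2.058 -3.306 -1.748
v 1.416 -2.718 -1.092
v 3.123 -1.874 -1.988
v 2.481 -1.287 -1.332
v 2.771 1.269 1.04
v 3.432 1.186 1.34
v 2.669 1.827 3.2
v 2.009 1.911 2.9
v 3.383 1.649 1.16
v 2.62 2.29 3.02
v 3.048 1.935 0.924
v 2.286 2.576 2.784
v 2.584 1.909 0.743
v 1.821 2.55 2.602
v 2.207 1.584 0.7
v 1.444 2.225 2.56
v 2.094 1.112 0.817
v 1.332 1.753 2.677
v 2.298 0.713 1.038
v 1.536 1.355 2.898
v 2.724 0.575 1.26
v 1.961 1.216 3.12
v 3.171 0.761 1.379
v 2.409 1.403 3.239
v 3.307 1.662 -1.531
v 3.894 1.543 -0.839
v 2.386 0.677 -0.921
v 2.973 0.558 -0.229
v 2.523 1.35 -0.316
v 3.092 1.958 -0.693
v 3.188 0.262 -1.067
v 3.757 0.87 -1.444
v 3.82 0.677 -0.552
v 3.409 1.35 -0.088
v 2.871 0.87 -1.672
v 2.46 1.543 -1.208
v -2.981 0.352 -2.011
v -2.07 0.274 -0.951
v -3.2 1.938 -1.705
v -2.288 1.86 -0.645
v -1.352 0.84 -3.375
v -0.44 0.762 -2.315
v -1.57 2.426 -3.069
v -0.659 2.348 -2.009
v 0.273 -0.054 -3.269
v -0.277 -0.072 -1.852
v -0.177 0.903 -3.431
v -0.726 0.885 -2.014
v 1.446 0.575 -2.806
v 0.897 0.557 -1.389
v 0.997 1.532 -2.968
v 0.447 1.514 -1.551
f 2 4 1
f 5 2 1
f 1 4 3
f 3 5 1
f 2 8 4
f 6 2 5
f 6 8 2
f 4 8 3
f 7 5 3
f 3 8 7
f 7 6 5
f 8 6 7
f 10 9 13
f 10 13 11
f 11 13 14
f 11 14 12
f 13 9 15
f 13 15 14
f 14 15 16
f 14 16 12
f 15 9 17
f 15 17 16
f 16 17 18
f 16 18 12
f 17 9 19
f 17 19 18
f 18 19 20
f 18 20 12
f 19 9 21
f 19 21 20
f 20 21 22
f 20 22 12
f 21 9 23
f 21 23 22
f 22 23 24
f 22 24 12
f 23 9 25
f 23 25 24
f 24 25 26
f 24 26 12
f 25 9 27
f 25 27 26
f 26 27 28
f 26 28 12
f 27 9 10
f 27 10 28
f 28 10 11
f 28 11 12
f 29 40 34
f 29 34 30
f 29 30 36
f 29 36 39
f 29 39 40
f 30 34 38
f 34 40 33
f 40 39 31
f 39 36 35
f 36 30 37
f 32 38 33
f 32 33 31
f 32 31 35
f 32 35 37
f 32 37 38
f 33 38 34
f 31 33 40
f 35 31 39
f 37 35 36
f 38 37 30
f 42 44 41
f 45 42 41
f 41 44 43
f 43 45 41
f 42 48 44
f 46 42 45
f 46 48 42
f 44 48 43
f 47 45 43
f 43 48 47
f 47 46 45
f 48 46 47
f 50 52 49
f 53 50 49
f 49 52 51
f 51 53 49
f 50 56 52
f 54 50 53
f 54 56 50
f 52 56 51
f 55 53 51
f 51 56 55
f 55 54 53
f 56 54 55



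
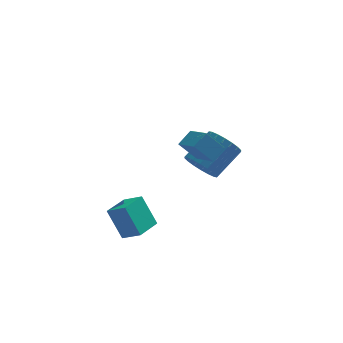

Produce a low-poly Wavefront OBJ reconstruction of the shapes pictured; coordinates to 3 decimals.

v -2.245 -4.041 -3.571
v -2.975 -3.46 -1.939
v -1.37 -2.751 -3.639
v -2.1 -2.17 -2.007
v -1.36 -4.61 -2.973
v -2.09 -4.029 -1.341
v -0.485 -3.32 -3.041
v -1.215 -2.739 -1.409
v 1.679 -0.233 -0.317
v 0.734 -0.271 0.808
v 2.332 0.411 0.253
v 1.387 0.373 1.378
v 2.393 -1.453 0.242
v 1.448 -1.491 1.367
v 3.046 -0.809 0.812
v 2.101 -0.847 1.937
v 2.024 1.933 -2.393
v 2.853 1.613 -3.006
v 4.205 2.686 -1.741
v 3.376 3.007 -1.127
v 2.72 2.025 -3.214
v 4.071 3.098 -1.948
v 2.449 2.42 -3.259
v 3.8 3.493 -1.993
v 2.094 2.718 -3.132
v 3.445 3.791 -1.866
v 1.725 2.861 -2.859
v 3.076 3.934 -1.593
v 1.415 2.82 -2.494
v 2.767 3.893 -1.228
v 1.226 2.603 -2.108
v 2.578 3.676 -0.843
v 1.195 2.254 -1.779
v 2.547 3.327 -0.514
v 1.329 1.842 -1.572
v 2.68 2.915 -0.306
v 1.6 1.447 -1.527
v 2.951 2.52 -0.261
v 1.955 1.149 -1.654
v 3.306 2.222 -0.388
v 2.324 1.006 -1.927
v 3.675 2.079 -0.661
v 2.633 1.047 -2.292
v 3.985 2.12 -1.026
v 2.822 1.264 -2.677
v 4.174 2.337 -1.412
f 2 4 1
f 5 2 1
f 1 4 3
f 3 5 1
f 2 8 4
f 6 2 5
f 6 8 2
f 4 8 3
f 7 5 3
f 3 8 7
f 7 6 5
f 8 6 7
f 10 12 9
f 13 10 9
f 9 12 11
f 11 13 9
f 10 16 12
f 14 10 13
f 14 16 10
f 12 16 11
f 15 13 11
f 11 16 15
f 15 14 13
f 16 14 15
f 18 17 21
f 18 21 19
f 19 21 22
f 19 22 20
f 21 17 23
f 21 23 22
f 22 23 24
f 22 24 20
f 23 17 25
f 23 25 24
f 24 25 26
f 24 26 20
f 25 17 27
f 25 27 26
f 26 27 28
f 26 28 20
f 27 17 29
f 27 29 28
f 28 29 30
f 28 30 20
f 29 17 31
f 29 31 30
f 30 31 32
f 30 32 20
f 31 17 33
f 31 33 32
f 32 33 34
f 32 34 20
f 33 17 35
f 33 35 34
f 34 35 36
f 34 36 20
f 35 17 37
f 35 37 36
f 36 37 38
f 36 38 20
f 37 17 39
f 37 39 38
f 38 39 40
f 38 40 20
f 39 17 41
f 39 41 40
f 40 41 42
f 40 42 20
f 41 17 43
f 41 43 42
f 42 43 44
f 42 44 20
f 43 17 45
f 43 45 44
f 44 45 46
f 44 46 20
f 45 17 18
f 45 18 46
f 46 18 19
f 46 19 20



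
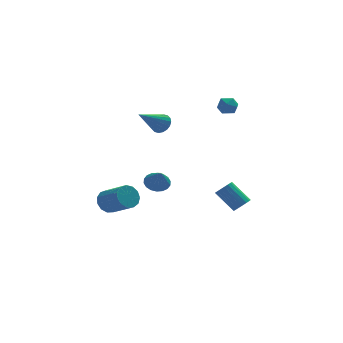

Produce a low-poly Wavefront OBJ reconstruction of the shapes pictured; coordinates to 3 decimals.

v 3.722 4.284 1.377
v 4.167 3.877 1.104
v 2.933 3.623 1.076
v 3.378 3.216 0.803
v 3.35 3.282 1.462
v 3.837 3.691 1.648
v 3.263 3.809 0.532
v 3.75 4.218 0.718
v 3.884 3.583 0.582
v 3.937 3.258 1.157
v 3.163 4.242 1.023
v 3.216 3.917 1.598
v -0.307 3.859 -4.292
v 0.354 3.595 -4.494
v -0.273 3.161 -3.268
v 0.432 3.861 -4.316
v 0.364 4.126 -4.133
v 0.163 4.339 -3.981
v -0.132 4.456 -3.892
v -0.461 4.455 -3.881
v -0.76 4.336 -3.952
v -0.969 4.122 -4.091
v -1.047 3.857 -4.269
v -0.979 3.591 -4.452
v -0.777 3.379 -4.603
v -0.483 3.262 -4.693
v -0.154 3.263 -4.703
v 0.145 3.382 -4.632
v 2.335 -3.412 -2.754
v 2.724 -3.023 -2.743
v 1.955 -2.28 -1.735
v 1.565 -2.668 -1.746
v 2.558 -2.941 -2.93
v 1.789 -2.198 -1.922
v 2.341 -2.967 -3.077
v 1.572 -2.223 -2.069
v 2.123 -3.094 -3.15
v 1.353 -2.351 -2.142
v 1.953 -3.294 -3.132
v 1.183 -2.551 -2.124
v 1.87 -3.521 -3.028
v 1.101 -2.778 -2.02
v 1.894 -3.723 -2.86
v 1.125 -2.98 -1.852
v 2.019 -3.854 -2.669
v 1.25 -3.111 -1.661
v 2.216 -3.883 -2.497
v 1.447 -3.14 -1.489
v 2.441 -3.804 -2.384
v 1.671 -3.061 -1.376
v 2.641 -3.636 -2.355
v 1.871 -2.892 -1.347
v 2.771 -3.416 -2.418
v 2.001 -2.672 -1.41
v 2.801 -3.195 -2.558
v 2.031 -2.451 -1.55
v -0.349 2.716 0.622
v 0.027 2.813 1.144
v -1.731 1.964 1.758
v -0.123 3.06 1.125
v -0.317 3.239 1.007
v -0.518 3.314 0.812
v -0.685 3.27 0.58
v -0.786 3.117 0.356
v -0.8 2.884 0.185
v -0.725 2.618 0.101
v -0.575 2.371 0.119
v -0.381 2.192 0.238
v -0.18 2.117 0.432
v -0.013 2.161 0.664
v 0.088 2.314 0.888
v 0.102 2.547 1.059
v -3.829 -0.177 -3.326
v -3.246 0.273 -3.256
v -2.447 -0.893 -2.405
v -3.031 -1.343 -2.474
v -3.49 0.346 -2.927
v -2.692 -0.82 -2.075
v -3.843 0.253 -2.724
v -3.044 -0.913 -1.872
v -4.191 0.024 -2.712
v -3.392 -1.143 -1.861
v -4.424 -0.269 -2.895
v -3.625 -1.436 -2.044
v -4.468 -0.533 -3.215
v -3.67 -1.7 -2.363
v -4.31 -0.684 -3.57
v -3.511 -1.85 -2.718
v -3.999 -0.674 -3.847
v -3.2 -1.84 -2.996
v -3.634 -0.506 -3.959
v -2.835 -1.672 -3.108
v -3.331 -0.233 -3.87
v -2.533 -1.4 -3.019
v -3.186 0.057 -3.608
v -2.388 -1.109 -2.757
f 1 12 6
f 1 6 2
f 1 2 8
f 1 8 11
f 1 11 12
f 2 6 10
f 6 12 5
f 12 11 3
f 11 8 7
f 8 2 9
f 4 10 5
f 4 5 3
f 4 3 7
f 4 7 9
f 4 9 10
f 5 10 6
f 3 5 12
f 7 3 11
f 9 7 8
f 10 9 2
f 14 13 16
f 14 16 15
f 16 13 17
f 16 17 15
f 17 13 18
f 17 18 15
f 18 13 19
f 18 19 15
f 19 13 20
f 19 20 15
f 20 13 21
f 20 21 15
f 21 13 22
f 21 22 15
f 22 13 23
f 22 23 15
f 23 13 24
f 23 24 15
f 24 13 25
f 24 25 15
f 25 13 26
f 25 26 15
f 26 13 27
f 26 27 15
f 27 13 28
f 27 28 15
f 28 13 14
f 28 14 15
f 30 29 33
f 30 33 31
f 31 33 34
f 31 34 32
f 33 29 35
f 33 35 34
f 34 35 36
f 34 36 32
f 35 29 37
f 35 37 36
f 36 37 38
f 36 38 32
f 37 29 39
f 37 39 38
f 38 39 40
f 38 40 32
f 39 29 41
f 39 41 40
f 40 41 42
f 40 42 32
f 41 29 43
f 41 43 42
f 42 43 44
f 42 44 32
f 43 29 45
f 43 45 44
f 44 45 46
f 44 46 32
f 45 29 47
f 45 47 46
f 46 47 48
f 46 48 32
f 47 29 49
f 47 49 48
f 48 49 50
f 48 50 32
f 49 29 51
f 49 51 50
f 50 51 52
f 50 52 32
f 51 29 53
f 51 53 52
f 52 53 54
f 52 54 32
f 53 29 55
f 53 55 54
f 54 55 56
f 54 56 32
f 55 29 30
f 55 30 56
f 56 30 31
f 56 31 32
f 58 57 60
f 58 60 59
f 60 57 61
f 60 61 59
f 61 57 62
f 61 62 59
f 62 57 63
f 62 63 59
f 63 57 64
f 63 64 59
f 64 57 65
f 64 65 59
f 65 57 66
f 65 66 59
f 66 57 67
f 66 67 59
f 67 57 68
f 67 68 59
f 68 57 69
f 68 69 59
f 69 57 70
f 69 70 59
f 70 57 71
f 70 71 59
f 71 57 72
f 71 72 59
f 72 57 58
f 72 58 59
f 74 73 77
f 74 77 75
f 75 77 78
f 75 78 76
f 77 73 79
f 77 79 78
f 78 79 80
f 78 80 76
f 79 73 81
f 79 81 80
f 80 81 82
f 80 82 76
f 81 73 83
f 81 83 82
f 82 83 84
f 82 84 76
f 83 73 85
f 83 85 84
f 84 85 86
f 84 86 76
f 85 73 87
f 85 87 86
f 86 87 88
f 86 88 76
f 87 73 89
f 87 89 88
f 88 89 90
f 88 90 76
f 89 73 91
f 89 91 90
f 90 91 92
f 90 92 76
f 91 73 93
f 91 93 92
f 92 93 94
f 92 94 76
f 93 73 95
f 93 95 94
f 94 95 96
f 94 96 76
f 95 73 74
f 95 74 96
f 96 74 75
f 96 75 76



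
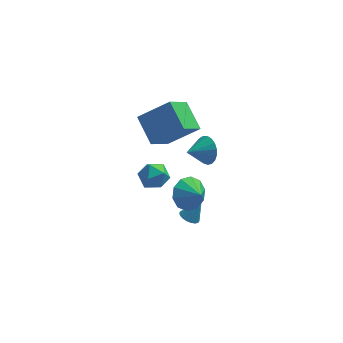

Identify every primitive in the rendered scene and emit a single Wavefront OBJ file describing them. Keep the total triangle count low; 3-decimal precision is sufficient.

v -2.925 -2.288 3.441
v -2.143 -2.463 3.659
v -3.017 -3.477 2.821
v -2.235 -3.652 3.039
v -2.829 -3.617 3.618
v -2.772 -2.882 4.001
v -2.388 -3.058 2.479
v -2.331 -2.323 2.862
v -1.811 -2.938 3.064
v -2.083 -3.284 3.768
v -3.077 -2.656 2.712
v -3.349 -3.002 3.416
v -0.94 -1.937 0.76
v -0.541 -2.272 -0.07
v -0.34 -2.563 1.3
v -0.214 -1.797 0.117
v -0.164 -1.376 0.55
v -0.411 -1.17 1.063
v -0.859 -1.257 1.461
v -1.339 -1.603 1.591
v -1.665 -2.078 1.404
v -1.715 -2.499 0.971
v -1.468 -2.705 0.458
v -1.02 -2.618 0.06
v -0.099 1.789 0.585
v 0.312 1.624 1.322
v -1.081 1.171 0.995
v 0.148 1.933 1.396
v -0.058 2.217 1.33
v -0.272 2.427 1.135
v -0.456 2.527 0.845
v -0.578 2.499 0.51
v -0.617 2.349 0.188
v -0.567 2.101 -0.065
v -0.436 1.8 -0.206
v -0.247 1.497 -0.21
v -0.032 1.244 -0.076
v 0.171 1.085 0.171
v 0.328 1.048 0.491
v 0.41 1.14 0.827
v 0.405 1.343 1.121
v -0.92 -0.403 -2.78
v -0.479 -0.713 -2.934
v -0.32 -0.117 -1.64
v -0.421 -0.487 -3.021
v -0.462 -0.244 -3.061
v -0.593 -0.033 -3.045
v -0.79 0.105 -2.976
v -1.011 0.142 -2.869
v -1.215 0.071 -2.744
v -1.36 -0.094 -2.627
v -1.418 -0.32 -2.539
v -1.377 -0.563 -2.5
v -1.246 -0.774 -2.516
v -1.05 -0.912 -2.584
v -0.828 -0.949 -2.692
v -0.624 -0.878 -2.816
v -2.058 3.241 -0.332
v -2.884 2.044 0.796
v -2.779 4.6 0.583
v -3.605 3.403 1.71
v -0.415 3.277 0.91
v -1.241 2.08 2.037
v -1.136 4.636 1.824
v -1.962 3.439 2.952
f 1 12 6
f 1 6 2
f 1 2 8
f 1 8 11
f 1 11 12
f 2 6 10
f 6 12 5
f 12 11 3
f 11 8 7
f 8 2 9
f 4 10 5
f 4 5 3
f 4 3 7
f 4 7 9
f 4 9 10
f 5 10 6
f 3 5 12
f 7 3 11
f 9 7 8
f 10 9 2
f 14 13 16
f 14 16 15
f 16 13 17
f 16 17 15
f 17 13 18
f 17 18 15
f 18 13 19
f 18 19 15
f 19 13 20
f 19 20 15
f 20 13 21
f 20 21 15
f 21 13 22
f 21 22 15
f 22 13 23
f 22 23 15
f 23 13 24
f 23 24 15
f 24 13 14
f 24 14 15
f 26 25 28
f 26 28 27
f 28 25 29
f 28 29 27
f 29 25 30
f 29 30 27
f 30 25 31
f 30 31 27
f 31 25 32
f 31 32 27
f 32 25 33
f 32 33 27
f 33 25 34
f 33 34 27
f 34 25 35
f 34 35 27
f 35 25 36
f 35 36 27
f 36 25 37
f 36 37 27
f 37 25 38
f 37 38 27
f 38 25 39
f 38 39 27
f 39 25 40
f 39 40 27
f 40 25 41
f 40 41 27
f 41 25 26
f 41 26 27
f 43 42 45
f 43 45 44
f 45 42 46
f 45 46 44
f 46 42 47
f 46 47 44
f 47 42 48
f 47 48 44
f 48 42 49
f 48 49 44
f 49 42 50
f 49 50 44
f 50 42 51
f 50 51 44
f 51 42 52
f 51 52 44
f 52 42 53
f 52 53 44
f 53 42 54
f 53 54 44
f 54 42 55
f 54 55 44
f 55 42 56
f 55 56 44
f 56 42 57
f 56 57 44
f 57 42 43
f 57 43 44
f 59 61 58
f 62 59 58
f 58 61 60
f 60 62 58
f 59 65 61
f 63 59 62
f 63 65 59
f 61 65 60
f 64 62 60
f 60 65 64
f 64 63 62
f 65 63 64

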